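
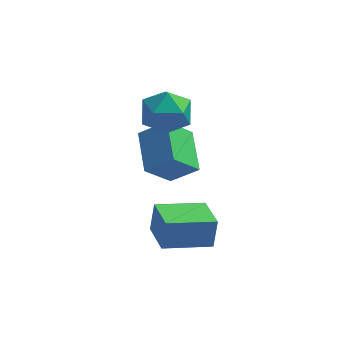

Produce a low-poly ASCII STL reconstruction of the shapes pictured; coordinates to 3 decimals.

solid 
facet normal 0.260 0.635 0.728
outer loop
vertex -0.8 1.297 4.039
vertex -0.541 0.371 4.754
vertex 0.307 0.836 4.046
endloop
endfacet
facet normal 0.383 0.920 0.086
outer loop
vertex -0.8 1.297 4.039
vertex 0.307 0.836 4.046
vertex -0.206 1.146 3.008
endloop
endfacet
facet normal -0.234 0.933 -0.272
outer loop
vertex -0.8 1.297 4.039
vertex -0.206 1.146 3.008
vertex -1.372 0.873 3.075
endloop
endfacet
facet normal -0.740 0.656 0.151
outer loop
vertex -0.8 1.297 4.039
vertex -1.372 0.873 3.075
vertex -1.578 0.393 4.154
endloop
endfacet
facet normal -0.434 0.471 0.768
outer loop
vertex -0.8 1.297 4.039
vertex -1.578 0.393 4.154
vertex -0.541 0.371 4.754
endloop
endfacet
facet normal 0.831 0.489 -0.265
outer loop
vertex -0.206 1.146 3.008
vertex 0.307 0.836 4.046
vertex 0.418 0.127 3.086
endloop
endfacet
facet normal 0.632 0.027 0.775
outer loop
vertex 0.307 0.836 4.046
vertex -0.541 0.371 4.754
vertex 0.212 -0.353 4.165
endloop
endfacet
facet normal -0.490 -0.236 0.839
outer loop
vertex -0.541 0.371 4.754
vertex -1.578 0.393 4.154
vertex -0.954 -0.626 4.232
endloop
endfacet
facet normal -0.985 0.063 -0.160
outer loop
vertex -1.578 0.393 4.154
vertex -1.372 0.873 3.075
vertex -1.467 -0.316 3.194
endloop
endfacet
facet normal -0.168 0.511 -0.843
outer loop
vertex -1.372 0.873 3.075
vertex -0.206 1.146 3.008
vertex -0.619 0.149 2.486
endloop
endfacet
facet normal 0.740 -0.656 -0.151
outer loop
vertex -0.36 -0.777 3.201
vertex 0.418 0.127 3.086
vertex 0.212 -0.353 4.165
endloop
endfacet
facet normal 0.234 -0.933 0.272
outer loop
vertex -0.36 -0.777 3.201
vertex 0.212 -0.353 4.165
vertex -0.954 -0.626 4.232
endloop
endfacet
facet normal -0.383 -0.920 -0.086
outer loop
vertex -0.36 -0.777 3.201
vertex -0.954 -0.626 4.232
vertex -1.467 -0.316 3.194
endloop
endfacet
facet normal -0.260 -0.635 -0.728
outer loop
vertex -0.36 -0.777 3.201
vertex -1.467 -0.316 3.194
vertex -0.619 0.149 2.486
endloop
endfacet
facet normal 0.434 -0.471 -0.768
outer loop
vertex -0.36 -0.777 3.201
vertex -0.619 0.149 2.486
vertex 0.418 0.127 3.086
endloop
endfacet
facet normal 0.985 -0.063 0.160
outer loop
vertex 0.212 -0.353 4.165
vertex 0.418 0.127 3.086
vertex 0.307 0.836 4.046
endloop
endfacet
facet normal 0.168 -0.511 0.843
outer loop
vertex -0.954 -0.626 4.232
vertex 0.212 -0.353 4.165
vertex -0.541 0.371 4.754
endloop
endfacet
facet normal -0.831 -0.489 0.265
outer loop
vertex -1.467 -0.316 3.194
vertex -0.954 -0.626 4.232
vertex -1.578 0.393 4.154
endloop
endfacet
facet normal -0.632 -0.027 -0.775
outer loop
vertex -0.619 0.149 2.486
vertex -1.467 -0.316 3.194
vertex -1.372 0.873 3.075
endloop
endfacet
facet normal 0.490 0.236 -0.839
outer loop
vertex 0.418 0.127 3.086
vertex -0.619 0.149 2.486
vertex -0.206 1.146 3.008
endloop
endfacet
facet normal -0.795 -0.016 -0.607
outer loop
vertex -1.242 -1.092 0.895
vertex -1.855 0.759 1.648
vertex -0.317 -0.284 -0.338
endloop
endfacet
facet normal 0.293 -0.886 -0.360
outer loop
vertex 0.875 -0.259 0.572
vertex -1.242 -1.092 0.895
vertex -0.317 -0.284 -0.338
endloop
endfacet
facet normal -0.795 -0.016 -0.607
outer loop
vertex -0.317 -0.284 -0.338
vertex -1.855 0.759 1.648
vertex -0.93 1.567 0.415
endloop
endfacet
facet normal 0.531 0.464 -0.709
outer loop
vertex -0.93 1.567 0.415
vertex 0.875 -0.259 0.572
vertex -0.317 -0.284 -0.338
endloop
endfacet
facet normal -0.531 -0.464 0.709
outer loop
vertex -1.242 -1.092 0.895
vertex -0.663 0.784 2.558
vertex -1.855 0.759 1.648
endloop
endfacet
facet normal 0.293 -0.886 -0.360
outer loop
vertex -0.05 -1.067 1.805
vertex -1.242 -1.092 0.895
vertex 0.875 -0.259 0.572
endloop
endfacet
facet normal -0.531 -0.464 0.709
outer loop
vertex -0.05 -1.067 1.805
vertex -0.663 0.784 2.558
vertex -1.242 -1.092 0.895
endloop
endfacet
facet normal -0.293 0.886 0.360
outer loop
vertex -1.855 0.759 1.648
vertex -0.663 0.784 2.558
vertex -0.93 1.567 0.415
endloop
endfacet
facet normal 0.531 0.464 -0.709
outer loop
vertex 0.262 1.592 1.325
vertex 0.875 -0.259 0.572
vertex -0.93 1.567 0.415
endloop
endfacet
facet normal -0.293 0.886 0.360
outer loop
vertex -0.93 1.567 0.415
vertex -0.663 0.784 2.558
vertex 0.262 1.592 1.325
endloop
endfacet
facet normal 0.795 0.016 0.607
outer loop
vertex 0.262 1.592 1.325
vertex -0.05 -1.067 1.805
vertex 0.875 -0.259 0.572
endloop
endfacet
facet normal 0.795 0.016 0.607
outer loop
vertex -0.663 0.784 2.558
vertex -0.05 -1.067 1.805
vertex 0.262 1.592 1.325
endloop
endfacet
facet normal -0.899 -0.401 0.177
outer loop
vertex 0.293 -4.742 1.132
vertex -0.439 -3.24 0.817
vertex 0.183 -5.067 -0.164
endloop
endfacet
facet normal 0.431 -0.883 0.185
outer loop
vertex 2.079 -4.22 -0.537
vertex 0.293 -4.742 1.132
vertex 0.183 -5.067 -0.164
endloop
endfacet
facet normal -0.899 -0.401 0.177
outer loop
vertex 0.183 -5.067 -0.164
vertex -0.439 -3.24 0.817
vertex -0.549 -3.565 -0.478
endloop
endfacet
facet normal -0.082 -0.242 -0.967
outer loop
vertex -0.549 -3.565 -0.478
vertex 2.079 -4.22 -0.537
vertex 0.183 -5.067 -0.164
endloop
endfacet
facet normal 0.082 0.243 0.967
outer loop
vertex 0.293 -4.742 1.132
vertex 1.457 -2.393 0.444
vertex -0.439 -3.24 0.817
endloop
endfacet
facet normal 0.431 -0.883 0.185
outer loop
vertex 2.189 -3.895 0.758
vertex 0.293 -4.742 1.132
vertex 2.079 -4.22 -0.537
endloop
endfacet
facet normal 0.082 0.242 0.967
outer loop
vertex 2.189 -3.895 0.758
vertex 1.457 -2.393 0.444
vertex 0.293 -4.742 1.132
endloop
endfacet
facet normal -0.431 0.883 -0.185
outer loop
vertex -0.439 -3.24 0.817
vertex 1.457 -2.393 0.444
vertex -0.549 -3.565 -0.478
endloop
endfacet
facet normal -0.082 -0.243 -0.967
outer loop
vertex 1.347 -2.718 -0.852
vertex 2.079 -4.22 -0.537
vertex -0.549 -3.565 -0.478
endloop
endfacet
facet normal -0.431 0.883 -0.185
outer loop
vertex -0.549 -3.565 -0.478
vertex 1.457 -2.393 0.444
vertex 1.347 -2.718 -0.852
endloop
endfacet
facet normal 0.899 0.401 -0.177
outer loop
vertex 1.347 -2.718 -0.852
vertex 2.189 -3.895 0.758
vertex 2.079 -4.22 -0.537
endloop
endfacet
facet normal 0.899 0.401 -0.177
outer loop
vertex 1.457 -2.393 0.444
vertex 2.189 -3.895 0.758
vertex 1.347 -2.718 -0.852
endloop
endfacet

endsolid


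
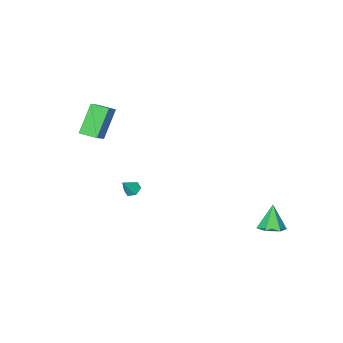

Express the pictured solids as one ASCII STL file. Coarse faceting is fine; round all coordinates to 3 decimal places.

solid 
facet normal -0.662 -0.090 -0.744
outer loop
vertex 1.335 -3.937 -3.887
vertex 0.945 -4.038 -3.528
vertex 1.047 -3.53 -3.68
endloop
endfacet
facet normal 0.747 0.633 -0.204
outer loop
vertex 1.335 -3.937 -3.887
vertex 1.047 -3.53 -3.68
vertex 1.655 -3.942 -2.732
endloop
endfacet
facet normal -0.663 -0.089 -0.743
outer loop
vertex 1.047 -3.53 -3.68
vertex 0.945 -4.038 -3.528
vertex 0.657 -3.631 -3.32
endloop
endfacet
facet normal 0.083 0.932 0.352
outer loop
vertex 1.047 -3.53 -3.68
vertex 0.657 -3.631 -3.32
vertex 1.655 -3.942 -2.732
endloop
endfacet
facet normal -0.664 -0.090 -0.743
outer loop
vertex 0.657 -3.631 -3.32
vertex 0.945 -4.038 -3.528
vertex 0.556 -4.139 -3.168
endloop
endfacet
facet normal -0.399 0.335 0.854
outer loop
vertex 0.657 -3.631 -3.32
vertex 0.556 -4.139 -3.168
vertex 1.655 -3.942 -2.732
endloop
endfacet
facet normal -0.664 -0.090 -0.743
outer loop
vertex 0.556 -4.139 -3.168
vertex 0.945 -4.038 -3.528
vertex 0.844 -4.546 -3.376
endloop
endfacet
facet normal -0.216 -0.561 0.799
outer loop
vertex 0.556 -4.139 -3.168
vertex 0.844 -4.546 -3.376
vertex 1.655 -3.942 -2.732
endloop
endfacet
facet normal -0.663 -0.091 -0.743
outer loop
vertex 0.844 -4.546 -3.376
vertex 0.945 -4.038 -3.528
vertex 1.233 -4.445 -3.735
endloop
endfacet
facet normal 0.448 -0.860 0.243
outer loop
vertex 0.844 -4.546 -3.376
vertex 1.233 -4.445 -3.735
vertex 1.655 -3.942 -2.732
endloop
endfacet
facet normal -0.662 -0.090 -0.744
outer loop
vertex 1.233 -4.445 -3.735
vertex 0.945 -4.038 -3.528
vertex 1.335 -3.937 -3.887
endloop
endfacet
facet normal 0.929 -0.264 -0.259
outer loop
vertex 1.233 -4.445 -3.735
vertex 1.335 -3.937 -3.887
vertex 1.655 -3.942 -2.732
endloop
endfacet
facet normal 0.220 0.246 -0.944
outer loop
vertex -2.206 3.727 -3.826
vertex -2.875 3.385 -4.071
vertex -2.872 4.15 -3.871
endloop
endfacet
facet normal 0.365 0.645 0.671
outer loop
vertex -2.206 3.727 -3.826
vertex -2.872 4.15 -3.871
vertex -3.225 2.995 -2.569
endloop
endfacet
facet normal 0.220 0.246 -0.944
outer loop
vertex -2.872 4.15 -3.871
vertex -2.875 3.385 -4.071
vertex -3.541 3.808 -4.116
endloop
endfacet
facet normal -0.532 0.700 0.476
outer loop
vertex -2.872 4.15 -3.871
vertex -3.541 3.808 -4.116
vertex -3.225 2.995 -2.569
endloop
endfacet
facet normal 0.219 0.245 -0.944
outer loop
vertex -3.541 3.808 -4.116
vertex -2.875 3.385 -4.071
vertex -3.544 3.044 -4.315
endloop
endfacet
facet normal -0.983 -0.043 0.178
outer loop
vertex -3.541 3.808 -4.116
vertex -3.544 3.044 -4.315
vertex -3.225 2.995 -2.569
endloop
endfacet
facet normal 0.219 0.245 -0.944
outer loop
vertex -3.544 3.044 -4.315
vertex -2.875 3.385 -4.071
vertex -2.878 2.621 -4.27
endloop
endfacet
facet normal -0.538 -0.839 0.075
outer loop
vertex -3.544 3.044 -4.315
vertex -2.878 2.621 -4.27
vertex -3.225 2.995 -2.569
endloop
endfacet
facet normal 0.221 0.245 -0.944
outer loop
vertex -2.878 2.621 -4.27
vertex -2.875 3.385 -4.071
vertex -2.209 2.962 -4.025
endloop
endfacet
facet normal 0.357 -0.894 0.269
outer loop
vertex -2.878 2.621 -4.27
vertex -2.209 2.962 -4.025
vertex -3.225 2.995 -2.569
endloop
endfacet
facet normal 0.221 0.245 -0.944
outer loop
vertex -2.209 2.962 -4.025
vertex -2.875 3.385 -4.071
vertex -2.206 3.727 -3.826
endloop
endfacet
facet normal 0.809 -0.151 0.568
outer loop
vertex -2.209 2.962 -4.025
vertex -2.206 3.727 -3.826
vertex -3.225 2.995 -2.569
endloop
endfacet
facet normal -0.492 -0.191 0.849
outer loop
vertex 3.966 -3.196 4.375
vertex 3.401 -2.358 4.236
vertex 3.133 -3.863 3.742
endloop
endfacet
facet normal 0.554 -0.821 0.137
outer loop
vertex 4.119 -3.482 2.044
vertex 3.966 -3.196 4.375
vertex 3.133 -3.863 3.742
endloop
endfacet
facet normal -0.493 -0.191 0.849
outer loop
vertex 3.133 -3.863 3.742
vertex 3.401 -2.358 4.236
vertex 2.569 -3.025 3.603
endloop
endfacet
facet normal -0.672 -0.537 -0.511
outer loop
vertex 2.569 -3.025 3.603
vertex 4.119 -3.482 2.044
vertex 3.133 -3.863 3.742
endloop
endfacet
facet normal 0.671 0.537 0.510
outer loop
vertex 3.966 -3.196 4.375
vertex 4.387 -1.977 2.538
vertex 3.401 -2.358 4.236
endloop
endfacet
facet normal 0.554 -0.821 0.137
outer loop
vertex 4.951 -2.815 2.677
vertex 3.966 -3.196 4.375
vertex 4.119 -3.482 2.044
endloop
endfacet
facet normal 0.672 0.537 0.510
outer loop
vertex 4.951 -2.815 2.677
vertex 4.387 -1.977 2.538
vertex 3.966 -3.196 4.375
endloop
endfacet
facet normal -0.554 0.821 -0.137
outer loop
vertex 3.401 -2.358 4.236
vertex 4.387 -1.977 2.538
vertex 2.569 -3.025 3.603
endloop
endfacet
facet normal -0.672 -0.537 -0.510
outer loop
vertex 3.554 -2.644 1.905
vertex 4.119 -3.482 2.044
vertex 2.569 -3.025 3.603
endloop
endfacet
facet normal -0.554 0.821 -0.137
outer loop
vertex 2.569 -3.025 3.603
vertex 4.387 -1.977 2.538
vertex 3.554 -2.644 1.905
endloop
endfacet
facet normal 0.493 0.191 -0.849
outer loop
vertex 3.554 -2.644 1.905
vertex 4.951 -2.815 2.677
vertex 4.119 -3.482 2.044
endloop
endfacet
facet normal 0.493 0.191 -0.849
outer loop
vertex 4.387 -1.977 2.538
vertex 4.951 -2.815 2.677
vertex 3.554 -2.644 1.905
endloop
endfacet

endsolid


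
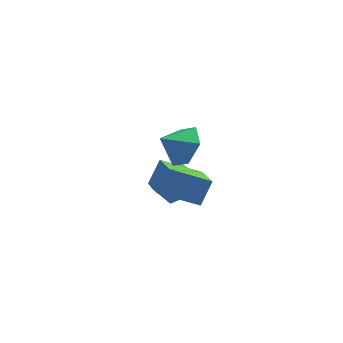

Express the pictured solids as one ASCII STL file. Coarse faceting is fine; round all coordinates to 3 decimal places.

solid 
facet normal -0.848 0.509 0.147
outer loop
vertex 1.636 1.512 -2.599
vertex 1.87 1.624 -1.635
vertex 2.164 2.307 -2.303
endloop
endfacet
facet normal -0.610 0.598 -0.520
outer loop
vertex 1.636 1.512 -2.599
vertex 2.164 2.307 -2.303
vertex 2.411 1.828 -3.144
endloop
endfacet
facet normal -0.563 -0.044 -0.826
outer loop
vertex 1.636 1.512 -2.599
vertex 2.411 1.828 -3.144
vertex 2.27 0.851 -2.996
endloop
endfacet
facet normal -0.772 -0.530 -0.350
outer loop
vertex 1.636 1.512 -2.599
vertex 2.27 0.851 -2.996
vertex 1.935 0.724 -2.064
endloop
endfacet
facet normal -0.949 -0.189 0.252
outer loop
vertex 1.636 1.512 -2.599
vertex 1.935 0.724 -2.064
vertex 1.87 1.624 -1.635
endloop
endfacet
facet normal 0.048 0.874 -0.484
outer loop
vertex 2.411 1.828 -3.144
vertex 2.164 2.307 -2.303
vertex 3.125 2.136 -2.516
endloop
endfacet
facet normal -0.338 0.728 0.596
outer loop
vertex 2.164 2.307 -2.303
vertex 1.87 1.624 -1.635
vertex 2.79 2.009 -1.584
endloop
endfacet
facet normal -0.501 -0.402 0.767
outer loop
vertex 1.87 1.624 -1.635
vertex 1.935 0.724 -2.064
vertex 2.649 1.032 -1.436
endloop
endfacet
facet normal -0.216 -0.954 -0.208
outer loop
vertex 1.935 0.724 -2.064
vertex 2.27 0.851 -2.996
vertex 2.896 0.553 -2.277
endloop
endfacet
facet normal 0.124 -0.166 -0.978
outer loop
vertex 2.27 0.851 -2.996
vertex 2.411 1.828 -3.144
vertex 3.19 1.236 -2.945
endloop
endfacet
facet normal 0.772 0.530 0.350
outer loop
vertex 3.424 1.348 -1.981
vertex 3.125 2.136 -2.516
vertex 2.79 2.009 -1.584
endloop
endfacet
facet normal 0.563 0.044 0.826
outer loop
vertex 3.424 1.348 -1.981
vertex 2.79 2.009 -1.584
vertex 2.649 1.032 -1.436
endloop
endfacet
facet normal 0.610 -0.598 0.520
outer loop
vertex 3.424 1.348 -1.981
vertex 2.649 1.032 -1.436
vertex 2.896 0.553 -2.277
endloop
endfacet
facet normal 0.848 -0.509 -0.147
outer loop
vertex 3.424 1.348 -1.981
vertex 2.896 0.553 -2.277
vertex 3.19 1.236 -2.945
endloop
endfacet
facet normal 0.949 0.189 -0.252
outer loop
vertex 3.424 1.348 -1.981
vertex 3.19 1.236 -2.945
vertex 3.125 2.136 -2.516
endloop
endfacet
facet normal 0.216 0.954 0.208
outer loop
vertex 2.79 2.009 -1.584
vertex 3.125 2.136 -2.516
vertex 2.164 2.307 -2.303
endloop
endfacet
facet normal -0.124 0.166 0.978
outer loop
vertex 2.649 1.032 -1.436
vertex 2.79 2.009 -1.584
vertex 1.87 1.624 -1.635
endloop
endfacet
facet normal -0.048 -0.874 0.484
outer loop
vertex 2.896 0.553 -2.277
vertex 2.649 1.032 -1.436
vertex 1.935 0.724 -2.064
endloop
endfacet
facet normal 0.338 -0.728 -0.596
outer loop
vertex 3.19 1.236 -2.945
vertex 2.896 0.553 -2.277
vertex 2.27 0.851 -2.996
endloop
endfacet
facet normal 0.501 0.402 -0.767
outer loop
vertex 3.125 2.136 -2.516
vertex 3.19 1.236 -2.945
vertex 2.411 1.828 -3.144
endloop
endfacet
facet normal -0.875 0.090 0.476
outer loop
vertex 1.999 -0.886 1.242
vertex 1.798 0.184 0.669
vertex 1.493 -1.424 0.413
endloop
endfacet
facet normal 0.163 -0.870 0.465
outer loop
vertex 3.042 -1.584 -0.429
vertex 1.999 -0.886 1.242
vertex 1.493 -1.424 0.413
endloop
endfacet
facet normal -0.875 0.090 0.476
outer loop
vertex 1.493 -1.424 0.413
vertex 1.798 0.184 0.669
vertex 1.292 -0.354 -0.159
endloop
endfacet
facet normal -0.456 -0.485 -0.747
outer loop
vertex 1.292 -0.354 -0.159
vertex 3.042 -1.584 -0.429
vertex 1.493 -1.424 0.413
endloop
endfacet
facet normal 0.456 0.485 0.746
outer loop
vertex 1.999 -0.886 1.242
vertex 3.347 0.024 -0.173
vertex 1.798 0.184 0.669
endloop
endfacet
facet normal 0.163 -0.870 0.465
outer loop
vertex 3.548 -1.046 0.399
vertex 1.999 -0.886 1.242
vertex 3.042 -1.584 -0.429
endloop
endfacet
facet normal 0.456 0.485 0.746
outer loop
vertex 3.548 -1.046 0.399
vertex 3.347 0.024 -0.173
vertex 1.999 -0.886 1.242
endloop
endfacet
facet normal -0.163 0.870 -0.465
outer loop
vertex 1.798 0.184 0.669
vertex 3.347 0.024 -0.173
vertex 1.292 -0.354 -0.159
endloop
endfacet
facet normal -0.456 -0.485 -0.746
outer loop
vertex 2.841 -0.514 -1.002
vertex 3.042 -1.584 -0.429
vertex 1.292 -0.354 -0.159
endloop
endfacet
facet normal -0.163 0.870 -0.465
outer loop
vertex 1.292 -0.354 -0.159
vertex 3.347 0.024 -0.173
vertex 2.841 -0.514 -1.002
endloop
endfacet
facet normal 0.875 -0.090 -0.476
outer loop
vertex 2.841 -0.514 -1.002
vertex 3.548 -1.046 0.399
vertex 3.042 -1.584 -0.429
endloop
endfacet
facet normal 0.875 -0.090 -0.476
outer loop
vertex 3.347 0.024 -0.173
vertex 3.548 -1.046 0.399
vertex 2.841 -0.514 -1.002
endloop
endfacet
facet normal 0.793 0.049 -0.607
outer loop
vertex 3.046 -0.266 3.0
vertex 2.574 -0.693 2.349
vertex 2.558 0.216 2.402
endloop
endfacet
facet normal -0.219 0.665 0.714
outer loop
vertex 3.046 -0.266 3.0
vertex 2.558 0.216 2.402
vertex 1.686 -0.747 3.031
endloop
endfacet
facet normal 0.792 0.049 -0.609
outer loop
vertex 2.558 0.216 2.402
vertex 2.574 -0.693 2.349
vertex 2.085 -0.211 1.752
endloop
endfacet
facet normal -0.718 0.693 0.067
outer loop
vertex 2.558 0.216 2.402
vertex 2.085 -0.211 1.752
vertex 1.686 -0.747 3.031
endloop
endfacet
facet normal 0.792 0.049 -0.609
outer loop
vertex 2.085 -0.211 1.752
vertex 2.574 -0.693 2.349
vertex 2.101 -1.119 1.699
endloop
endfacet
facet normal -0.955 0.001 -0.298
outer loop
vertex 2.085 -0.211 1.752
vertex 2.101 -1.119 1.699
vertex 1.686 -0.747 3.031
endloop
endfacet
facet normal 0.792 0.049 -0.608
outer loop
vertex 2.101 -1.119 1.699
vertex 2.574 -0.693 2.349
vertex 2.59 -1.601 2.297
endloop
endfacet
facet normal -0.693 -0.721 -0.015
outer loop
vertex 2.101 -1.119 1.699
vertex 2.59 -1.601 2.297
vertex 1.686 -0.747 3.031
endloop
endfacet
facet normal 0.793 0.049 -0.608
outer loop
vertex 2.59 -1.601 2.297
vertex 2.574 -0.693 2.349
vertex 3.062 -1.174 2.947
endloop
endfacet
facet normal -0.194 -0.749 0.633
outer loop
vertex 2.59 -1.601 2.297
vertex 3.062 -1.174 2.947
vertex 1.686 -0.747 3.031
endloop
endfacet
facet normal 0.793 0.049 -0.607
outer loop
vertex 3.062 -1.174 2.947
vertex 2.574 -0.693 2.349
vertex 3.046 -0.266 3.0
endloop
endfacet
facet normal 0.043 -0.057 0.997
outer loop
vertex 3.062 -1.174 2.947
vertex 3.046 -0.266 3.0
vertex 1.686 -0.747 3.031
endloop
endfacet

endsolid


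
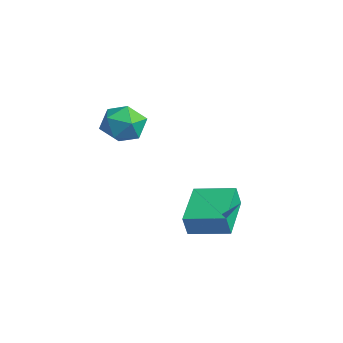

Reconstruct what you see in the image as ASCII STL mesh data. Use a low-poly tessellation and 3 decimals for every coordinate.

solid 
facet normal -0.782 0.570 0.253
outer loop
vertex 1.234 2.879 -2.729
vertex 2.179 4.072 -2.496
vertex 1.137 3.12 -3.57
endloop
endfacet
facet normal -0.614 -0.775 -0.151
outer loop
vertex 2.661 2.008 -4.064
vertex 1.234 2.879 -2.729
vertex 1.137 3.12 -3.57
endloop
endfacet
facet normal -0.782 0.570 0.253
outer loop
vertex 1.137 3.12 -3.57
vertex 2.179 4.072 -2.496
vertex 2.082 4.313 -3.337
endloop
endfacet
facet normal -0.110 0.274 -0.955
outer loop
vertex 2.082 4.313 -3.337
vertex 2.661 2.008 -4.064
vertex 1.137 3.12 -3.57
endloop
endfacet
facet normal 0.110 -0.274 0.955
outer loop
vertex 1.234 2.879 -2.729
vertex 3.703 2.96 -2.99
vertex 2.179 4.072 -2.496
endloop
endfacet
facet normal -0.614 -0.775 -0.151
outer loop
vertex 2.758 1.767 -3.223
vertex 1.234 2.879 -2.729
vertex 2.661 2.008 -4.064
endloop
endfacet
facet normal 0.110 -0.274 0.955
outer loop
vertex 2.758 1.767 -3.223
vertex 3.703 2.96 -2.99
vertex 1.234 2.879 -2.729
endloop
endfacet
facet normal 0.614 0.775 0.151
outer loop
vertex 2.179 4.072 -2.496
vertex 3.703 2.96 -2.99
vertex 2.082 4.313 -3.337
endloop
endfacet
facet normal -0.110 0.274 -0.955
outer loop
vertex 3.606 3.201 -3.831
vertex 2.661 2.008 -4.064
vertex 2.082 4.313 -3.337
endloop
endfacet
facet normal 0.614 0.775 0.151
outer loop
vertex 2.082 4.313 -3.337
vertex 3.703 2.96 -2.99
vertex 3.606 3.201 -3.831
endloop
endfacet
facet normal 0.782 -0.570 -0.253
outer loop
vertex 3.606 3.201 -3.831
vertex 2.758 1.767 -3.223
vertex 2.661 2.008 -4.064
endloop
endfacet
facet normal 0.782 -0.570 -0.253
outer loop
vertex 3.703 2.96 -2.99
vertex 2.758 1.767 -3.223
vertex 3.606 3.201 -3.831
endloop
endfacet
facet normal -0.752 0.614 -0.242
outer loop
vertex -1.535 2.0 -0.83
vertex -2.149 1.312 -0.668
vertex -1.9 1.89 0.025
endloop
endfacet
facet normal -0.205 0.978 0.038
outer loop
vertex -1.535 2.0 -0.83
vertex -1.9 1.89 0.025
vertex -0.99 2.085 -0.075
endloop
endfacet
facet normal 0.372 0.854 -0.365
outer loop
vertex -1.535 2.0 -0.83
vertex -0.99 2.085 -0.075
vertex -0.677 1.627 -0.828
endloop
endfacet
facet normal 0.182 0.413 -0.892
outer loop
vertex -1.535 2.0 -0.83
vertex -0.677 1.627 -0.828
vertex -1.393 1.15 -1.195
endloop
endfacet
facet normal -0.513 0.265 -0.817
outer loop
vertex -1.535 2.0 -0.83
vertex -1.393 1.15 -1.195
vertex -2.149 1.312 -0.668
endloop
endfacet
facet normal -0.078 0.719 0.690
outer loop
vertex -0.99 2.085 -0.075
vertex -1.9 1.89 0.025
vertex -1.267 1.45 0.555
endloop
endfacet
facet normal -0.963 0.129 0.238
outer loop
vertex -1.9 1.89 0.025
vertex -2.149 1.312 -0.668
vertex -1.983 0.973 0.188
endloop
endfacet
facet normal -0.576 -0.435 -0.692
outer loop
vertex -2.149 1.312 -0.668
vertex -1.393 1.15 -1.195
vertex -1.67 0.515 -0.565
endloop
endfacet
facet normal 0.547 -0.194 -0.814
outer loop
vertex -1.393 1.15 -1.195
vertex -0.677 1.627 -0.828
vertex -0.76 0.71 -0.665
endloop
endfacet
facet normal 0.854 0.518 0.040
outer loop
vertex -0.677 1.627 -0.828
vertex -0.99 2.085 -0.075
vertex -0.511 1.288 0.028
endloop
endfacet
facet normal -0.182 -0.413 0.892
outer loop
vertex -1.125 0.6 0.19
vertex -1.267 1.45 0.555
vertex -1.983 0.973 0.188
endloop
endfacet
facet normal -0.372 -0.854 0.365
outer loop
vertex -1.125 0.6 0.19
vertex -1.983 0.973 0.188
vertex -1.67 0.515 -0.565
endloop
endfacet
facet normal 0.205 -0.978 -0.038
outer loop
vertex -1.125 0.6 0.19
vertex -1.67 0.515 -0.565
vertex -0.76 0.71 -0.665
endloop
endfacet
facet normal 0.752 -0.614 0.242
outer loop
vertex -1.125 0.6 0.19
vertex -0.76 0.71 -0.665
vertex -0.511 1.288 0.028
endloop
endfacet
facet normal 0.513 -0.265 0.817
outer loop
vertex -1.125 0.6 0.19
vertex -0.511 1.288 0.028
vertex -1.267 1.45 0.555
endloop
endfacet
facet normal -0.547 0.194 0.814
outer loop
vertex -1.983 0.973 0.188
vertex -1.267 1.45 0.555
vertex -1.9 1.89 0.025
endloop
endfacet
facet normal -0.854 -0.518 -0.040
outer loop
vertex -1.67 0.515 -0.565
vertex -1.983 0.973 0.188
vertex -2.149 1.312 -0.668
endloop
endfacet
facet normal 0.078 -0.719 -0.690
outer loop
vertex -0.76 0.71 -0.665
vertex -1.67 0.515 -0.565
vertex -1.393 1.15 -1.195
endloop
endfacet
facet normal 0.963 -0.129 -0.238
outer loop
vertex -0.511 1.288 0.028
vertex -0.76 0.71 -0.665
vertex -0.677 1.627 -0.828
endloop
endfacet
facet normal 0.576 0.435 0.692
outer loop
vertex -1.267 1.45 0.555
vertex -0.511 1.288 0.028
vertex -0.99 2.085 -0.075
endloop
endfacet

endsolid


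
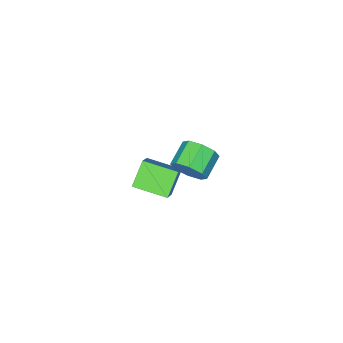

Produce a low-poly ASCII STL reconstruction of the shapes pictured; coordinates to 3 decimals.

solid 
facet normal -0.655 -0.232 0.720
outer loop
vertex 2.725 -3.486 -1.339
vertex 1.661 -1.644 -1.714
vertex 1.613 -4.395 -2.643
endloop
endfacet
facet normal 0.493 -0.853 0.174
outer loop
vertex 2.799 -3.976 -3.946
vertex 2.725 -3.486 -1.339
vertex 1.613 -4.395 -2.643
endloop
endfacet
facet normal -0.655 -0.231 0.719
outer loop
vertex 1.613 -4.395 -2.643
vertex 1.661 -1.644 -1.714
vertex 0.549 -2.553 -3.019
endloop
endfacet
facet normal -0.573 -0.468 -0.672
outer loop
vertex 0.549 -2.553 -3.019
vertex 2.799 -3.976 -3.946
vertex 1.613 -4.395 -2.643
endloop
endfacet
facet normal 0.573 0.468 0.672
outer loop
vertex 2.725 -3.486 -1.339
vertex 2.847 -1.225 -3.017
vertex 1.661 -1.644 -1.714
endloop
endfacet
facet normal 0.493 -0.853 0.174
outer loop
vertex 3.911 -3.067 -2.641
vertex 2.725 -3.486 -1.339
vertex 2.799 -3.976 -3.946
endloop
endfacet
facet normal 0.573 0.468 0.673
outer loop
vertex 3.911 -3.067 -2.641
vertex 2.847 -1.225 -3.017
vertex 2.725 -3.486 -1.339
endloop
endfacet
facet normal -0.493 0.853 -0.174
outer loop
vertex 1.661 -1.644 -1.714
vertex 2.847 -1.225 -3.017
vertex 0.549 -2.553 -3.019
endloop
endfacet
facet normal -0.573 -0.468 -0.673
outer loop
vertex 1.735 -2.134 -4.321
vertex 2.799 -3.976 -3.946
vertex 0.549 -2.553 -3.019
endloop
endfacet
facet normal -0.493 0.853 -0.174
outer loop
vertex 0.549 -2.553 -3.019
vertex 2.847 -1.225 -3.017
vertex 1.735 -2.134 -4.321
endloop
endfacet
facet normal 0.655 0.232 -0.719
outer loop
vertex 1.735 -2.134 -4.321
vertex 3.911 -3.067 -2.641
vertex 2.799 -3.976 -3.946
endloop
endfacet
facet normal 0.655 0.231 -0.720
outer loop
vertex 2.847 -1.225 -3.017
vertex 3.911 -3.067 -2.641
vertex 1.735 -2.134 -4.321
endloop
endfacet
facet normal 0.855 0.318 -0.409
outer loop
vertex 4.802 1.673 4.231
vertex 4.254 2.055 3.383
vertex 4.561 2.457 4.337
endloop
endfacet
facet normal 0.429 0.010 0.903
outer loop
vertex 4.802 1.673 4.231
vertex 4.561 2.457 4.337
vertex 3.434 1.164 4.886
endloop
endfacet
facet normal 0.429 0.010 0.903
outer loop
vertex 3.434 1.164 4.886
vertex 4.561 2.457 4.337
vertex 3.193 1.947 4.992
endloop
endfacet
facet normal -0.855 -0.319 0.409
outer loop
vertex 3.434 1.164 4.886
vertex 3.193 1.947 4.992
vertex 2.886 1.545 4.037
endloop
endfacet
facet normal 0.855 0.318 -0.409
outer loop
vertex 4.561 2.457 4.337
vertex 4.254 2.055 3.383
vertex 4.14 3.005 3.884
endloop
endfacet
facet normal 0.097 0.677 0.729
outer loop
vertex 4.561 2.457 4.337
vertex 4.14 3.005 3.884
vertex 3.193 1.947 4.992
endloop
endfacet
facet normal 0.096 0.678 0.729
outer loop
vertex 3.193 1.947 4.992
vertex 4.14 3.005 3.884
vertex 2.772 2.495 4.538
endloop
endfacet
facet normal -0.855 -0.318 0.409
outer loop
vertex 3.193 1.947 4.992
vertex 2.772 2.495 4.538
vertex 2.886 1.545 4.037
endloop
endfacet
facet normal 0.855 0.318 -0.409
outer loop
vertex 4.14 3.005 3.884
vertex 4.254 2.055 3.383
vertex 3.786 2.996 3.137
endloop
endfacet
facet normal -0.293 0.948 0.127
outer loop
vertex 4.14 3.005 3.884
vertex 3.786 2.996 3.137
vertex 2.772 2.495 4.538
endloop
endfacet
facet normal -0.291 0.948 0.128
outer loop
vertex 2.772 2.495 4.538
vertex 3.786 2.996 3.137
vertex 2.417 2.487 3.791
endloop
endfacet
facet normal -0.855 -0.319 0.410
outer loop
vertex 2.772 2.495 4.538
vertex 2.417 2.487 3.791
vertex 2.886 1.545 4.037
endloop
endfacet
facet normal 0.855 0.318 -0.409
outer loop
vertex 3.786 2.996 3.137
vertex 4.254 2.055 3.383
vertex 3.706 2.436 2.534
endloop
endfacet
facet normal -0.509 0.663 -0.549
outer loop
vertex 3.786 2.996 3.137
vertex 3.706 2.436 2.534
vertex 2.417 2.487 3.791
endloop
endfacet
facet normal -0.509 0.662 -0.549
outer loop
vertex 2.417 2.487 3.791
vertex 3.706 2.436 2.534
vertex 2.338 1.927 3.189
endloop
endfacet
facet normal -0.855 -0.319 0.409
outer loop
vertex 2.417 2.487 3.791
vertex 2.338 1.927 3.189
vertex 2.886 1.545 4.037
endloop
endfacet
facet normal 0.855 0.319 -0.409
outer loop
vertex 3.706 2.436 2.534
vertex 4.254 2.055 3.383
vertex 3.947 1.653 2.428
endloop
endfacet
facet normal -0.429 -0.010 -0.903
outer loop
vertex 3.706 2.436 2.534
vertex 3.947 1.653 2.428
vertex 2.338 1.927 3.189
endloop
endfacet
facet normal -0.429 -0.010 -0.903
outer loop
vertex 2.338 1.927 3.189
vertex 3.947 1.653 2.428
vertex 2.579 1.143 3.083
endloop
endfacet
facet normal -0.855 -0.318 0.409
outer loop
vertex 2.338 1.927 3.189
vertex 2.579 1.143 3.083
vertex 2.886 1.545 4.037
endloop
endfacet
facet normal 0.855 0.318 -0.409
outer loop
vertex 3.947 1.653 2.428
vertex 4.254 2.055 3.383
vertex 4.368 1.105 2.882
endloop
endfacet
facet normal -0.096 -0.678 -0.729
outer loop
vertex 3.947 1.653 2.428
vertex 4.368 1.105 2.882
vertex 2.579 1.143 3.083
endloop
endfacet
facet normal -0.096 -0.677 -0.730
outer loop
vertex 2.579 1.143 3.083
vertex 4.368 1.105 2.882
vertex 3.0 0.595 3.536
endloop
endfacet
facet normal -0.855 -0.318 0.409
outer loop
vertex 2.579 1.143 3.083
vertex 3.0 0.595 3.536
vertex 2.886 1.545 4.037
endloop
endfacet
facet normal 0.855 0.319 -0.410
outer loop
vertex 4.368 1.105 2.882
vertex 4.254 2.055 3.383
vertex 4.723 1.113 3.629
endloop
endfacet
facet normal 0.292 -0.948 -0.129
outer loop
vertex 4.368 1.105 2.882
vertex 4.723 1.113 3.629
vertex 3.0 0.595 3.536
endloop
endfacet
facet normal 0.292 -0.948 -0.127
outer loop
vertex 3.0 0.595 3.536
vertex 4.723 1.113 3.629
vertex 3.354 0.604 4.283
endloop
endfacet
facet normal -0.855 -0.318 0.409
outer loop
vertex 3.0 0.595 3.536
vertex 3.354 0.604 4.283
vertex 2.886 1.545 4.037
endloop
endfacet
facet normal 0.855 0.319 -0.409
outer loop
vertex 4.723 1.113 3.629
vertex 4.254 2.055 3.383
vertex 4.802 1.673 4.231
endloop
endfacet
facet normal 0.509 -0.663 0.550
outer loop
vertex 4.723 1.113 3.629
vertex 4.802 1.673 4.231
vertex 3.354 0.604 4.283
endloop
endfacet
facet normal 0.509 -0.663 0.548
outer loop
vertex 3.354 0.604 4.283
vertex 4.802 1.673 4.231
vertex 3.434 1.164 4.886
endloop
endfacet
facet normal -0.855 -0.318 0.409
outer loop
vertex 3.354 0.604 4.283
vertex 3.434 1.164 4.886
vertex 2.886 1.545 4.037
endloop
endfacet

endsolid


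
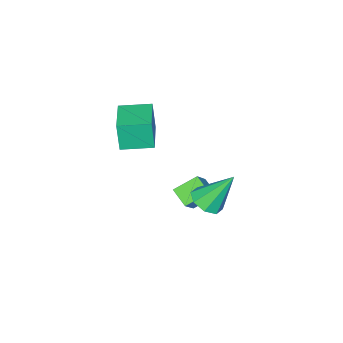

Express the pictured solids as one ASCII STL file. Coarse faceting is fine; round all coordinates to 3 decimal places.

solid 
facet normal 0.315 -0.463 -0.829
outer loop
vertex -0.073 0.229 -2.004
vertex -0.691 0.355 -2.309
vertex -0.08 0.695 -2.267
endloop
endfacet
facet normal 0.776 0.319 0.544
outer loop
vertex -0.073 0.229 -2.004
vertex -0.08 0.695 -2.267
vertex -1.229 1.145 -0.891
endloop
endfacet
facet normal 0.314 -0.461 -0.830
outer loop
vertex -0.08 0.695 -2.267
vertex -0.691 0.355 -2.309
vertex -0.445 0.963 -2.554
endloop
endfacet
facet normal 0.508 0.849 0.147
outer loop
vertex -0.08 0.695 -2.267
vertex -0.445 0.963 -2.554
vertex -1.229 1.145 -0.891
endloop
endfacet
facet normal 0.316 -0.462 -0.829
outer loop
vertex -0.445 0.963 -2.554
vertex -0.691 0.355 -2.309
vertex -0.953 0.874 -2.698
endloop
endfacet
facet normal -0.124 0.978 -0.166
outer loop
vertex -0.445 0.963 -2.554
vertex -0.953 0.874 -2.698
vertex -1.229 1.145 -0.891
endloop
endfacet
facet normal 0.315 -0.462 -0.829
outer loop
vertex -0.953 0.874 -2.698
vertex -0.691 0.355 -2.309
vertex -1.308 0.481 -2.614
endloop
endfacet
facet normal -0.748 0.631 -0.209
outer loop
vertex -0.953 0.874 -2.698
vertex -1.308 0.481 -2.614
vertex -1.229 1.145 -0.891
endloop
endfacet
facet normal 0.315 -0.463 -0.829
outer loop
vertex -1.308 0.481 -2.614
vertex -0.691 0.355 -2.309
vertex -1.301 0.015 -2.351
endloop
endfacet
facet normal -0.999 0.009 0.042
outer loop
vertex -1.308 0.481 -2.614
vertex -1.301 0.015 -2.351
vertex -1.229 1.145 -0.891
endloop
endfacet
facet normal 0.315 -0.462 -0.829
outer loop
vertex -1.301 0.015 -2.351
vertex -0.691 0.355 -2.309
vertex -0.936 -0.253 -2.063
endloop
endfacet
facet normal -0.731 -0.522 0.440
outer loop
vertex -1.301 0.015 -2.351
vertex -0.936 -0.253 -2.063
vertex -1.229 1.145 -0.891
endloop
endfacet
facet normal 0.314 -0.462 -0.829
outer loop
vertex -0.936 -0.253 -2.063
vertex -0.691 0.355 -2.309
vertex -0.428 -0.164 -1.92
endloop
endfacet
facet normal -0.098 -0.651 0.752
outer loop
vertex -0.936 -0.253 -2.063
vertex -0.428 -0.164 -1.92
vertex -1.229 1.145 -0.891
endloop
endfacet
facet normal 0.315 -0.462 -0.829
outer loop
vertex -0.428 -0.164 -1.92
vertex -0.691 0.355 -2.309
vertex -0.073 0.229 -2.004
endloop
endfacet
facet normal 0.525 -0.304 0.795
outer loop
vertex -0.428 -0.164 -1.92
vertex -0.073 0.229 -2.004
vertex -1.229 1.145 -0.891
endloop
endfacet
facet normal -0.655 -0.241 -0.717
outer loop
vertex -2.541 -1.054 -3.191
vertex -2.34 -0.354 -3.61
vertex -1.781 -1.581 -3.708
endloop
endfacet
facet normal -0.239 -0.834 0.498
outer loop
vertex -0.76 -1.206 -2.59
vertex -2.541 -1.054 -3.191
vertex -1.781 -1.581 -3.708
endloop
endfacet
facet normal -0.655 -0.241 -0.717
outer loop
vertex -1.781 -1.581 -3.708
vertex -2.34 -0.354 -3.61
vertex -1.58 -0.881 -4.127
endloop
endfacet
facet normal 0.717 -0.498 -0.488
outer loop
vertex -1.58 -0.881 -4.127
vertex -0.76 -1.206 -2.59
vertex -1.781 -1.581 -3.708
endloop
endfacet
facet normal -0.717 0.498 0.488
outer loop
vertex -2.541 -1.054 -3.191
vertex -1.319 0.021 -2.492
vertex -2.34 -0.354 -3.61
endloop
endfacet
facet normal -0.239 -0.834 0.498
outer loop
vertex -1.52 -0.679 -2.073
vertex -2.541 -1.054 -3.191
vertex -0.76 -1.206 -2.59
endloop
endfacet
facet normal -0.717 0.498 0.488
outer loop
vertex -1.52 -0.679 -2.073
vertex -1.319 0.021 -2.492
vertex -2.541 -1.054 -3.191
endloop
endfacet
facet normal 0.239 0.834 -0.498
outer loop
vertex -2.34 -0.354 -3.61
vertex -1.319 0.021 -2.492
vertex -1.58 -0.881 -4.127
endloop
endfacet
facet normal 0.717 -0.498 -0.488
outer loop
vertex -0.559 -0.506 -3.009
vertex -0.76 -1.206 -2.59
vertex -1.58 -0.881 -4.127
endloop
endfacet
facet normal 0.239 0.834 -0.498
outer loop
vertex -1.58 -0.881 -4.127
vertex -1.319 0.021 -2.492
vertex -0.559 -0.506 -3.009
endloop
endfacet
facet normal 0.655 0.241 0.717
outer loop
vertex -0.559 -0.506 -3.009
vertex -1.52 -0.679 -2.073
vertex -0.76 -1.206 -2.59
endloop
endfacet
facet normal 0.655 0.241 0.717
outer loop
vertex -1.319 0.021 -2.492
vertex -1.52 -0.679 -2.073
vertex -0.559 -0.506 -3.009
endloop
endfacet
facet normal -0.798 -0.592 -0.114
outer loop
vertex -0.152 -3.19 1.591
vertex -0.891 -2.214 1.7
vertex -0.106 -3.024 0.404
endloop
endfacet
facet normal 0.602 -0.794 -0.088
outer loop
vertex 1.131 -2.106 0.58
vertex -0.152 -3.19 1.591
vertex -0.106 -3.024 0.404
endloop
endfacet
facet normal -0.798 -0.591 -0.114
outer loop
vertex -0.106 -3.024 0.404
vertex -0.891 -2.214 1.7
vertex -0.845 -2.047 0.512
endloop
endfacet
facet normal 0.038 0.138 -0.990
outer loop
vertex -0.845 -2.047 0.512
vertex 1.131 -2.106 0.58
vertex -0.106 -3.024 0.404
endloop
endfacet
facet normal -0.038 -0.139 0.990
outer loop
vertex -0.152 -3.19 1.591
vertex 0.346 -1.296 1.876
vertex -0.891 -2.214 1.7
endloop
endfacet
facet normal 0.601 -0.794 -0.088
outer loop
vertex 1.085 -2.273 1.768
vertex -0.152 -3.19 1.591
vertex 1.131 -2.106 0.58
endloop
endfacet
facet normal -0.039 -0.139 0.990
outer loop
vertex 1.085 -2.273 1.768
vertex 0.346 -1.296 1.876
vertex -0.152 -3.19 1.591
endloop
endfacet
facet normal -0.602 0.794 0.088
outer loop
vertex -0.891 -2.214 1.7
vertex 0.346 -1.296 1.876
vertex -0.845 -2.047 0.512
endloop
endfacet
facet normal 0.038 0.139 -0.989
outer loop
vertex 0.392 -1.13 0.689
vertex 1.131 -2.106 0.58
vertex -0.845 -2.047 0.512
endloop
endfacet
facet normal -0.601 0.794 0.088
outer loop
vertex -0.845 -2.047 0.512
vertex 0.346 -1.296 1.876
vertex 0.392 -1.13 0.689
endloop
endfacet
facet normal 0.798 0.592 0.114
outer loop
vertex 0.392 -1.13 0.689
vertex 1.085 -2.273 1.768
vertex 1.131 -2.106 0.58
endloop
endfacet
facet normal 0.798 0.591 0.114
outer loop
vertex 0.346 -1.296 1.876
vertex 1.085 -2.273 1.768
vertex 0.392 -1.13 0.689
endloop
endfacet

endsolid


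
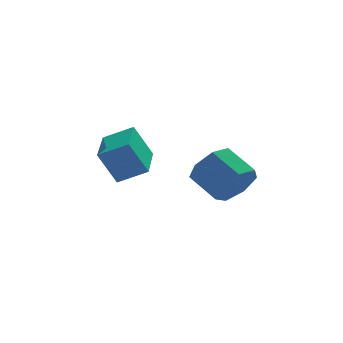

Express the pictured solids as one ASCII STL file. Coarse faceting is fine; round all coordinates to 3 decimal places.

solid 
facet normal -0.849 0.267 -0.456
outer loop
vertex -0.871 -1.344 1.151
vertex -0.385 0.253 1.181
vertex -0.289 -1.499 -0.023
endloop
endfacet
facet normal -0.291 -0.956 -0.018
outer loop
vertex 0.645 -1.793 0.479
vertex -0.871 -1.344 1.151
vertex -0.289 -1.499 -0.023
endloop
endfacet
facet normal -0.849 0.267 -0.457
outer loop
vertex -0.289 -1.499 -0.023
vertex -0.385 0.253 1.181
vertex 0.198 0.098 0.007
endloop
endfacet
facet normal 0.441 -0.118 -0.890
outer loop
vertex 0.198 0.098 0.007
vertex 0.645 -1.793 0.479
vertex -0.289 -1.499 -0.023
endloop
endfacet
facet normal -0.441 0.118 0.890
outer loop
vertex -0.871 -1.344 1.151
vertex 0.549 -0.041 1.683
vertex -0.385 0.253 1.181
endloop
endfacet
facet normal -0.291 -0.956 -0.018
outer loop
vertex 0.062 -1.638 1.653
vertex -0.871 -1.344 1.151
vertex 0.645 -1.793 0.479
endloop
endfacet
facet normal -0.441 0.118 0.890
outer loop
vertex 0.062 -1.638 1.653
vertex 0.549 -0.041 1.683
vertex -0.871 -1.344 1.151
endloop
endfacet
facet normal 0.291 0.956 0.018
outer loop
vertex -0.385 0.253 1.181
vertex 0.549 -0.041 1.683
vertex 0.198 0.098 0.007
endloop
endfacet
facet normal 0.442 -0.118 -0.890
outer loop
vertex 1.131 -0.196 0.509
vertex 0.645 -1.793 0.479
vertex 0.198 0.098 0.007
endloop
endfacet
facet normal 0.292 0.956 0.018
outer loop
vertex 0.198 0.098 0.007
vertex 0.549 -0.041 1.683
vertex 1.131 -0.196 0.509
endloop
endfacet
facet normal 0.849 -0.267 0.457
outer loop
vertex 1.131 -0.196 0.509
vertex 0.062 -1.638 1.653
vertex 0.645 -1.793 0.479
endloop
endfacet
facet normal 0.849 -0.267 0.456
outer loop
vertex 0.549 -0.041 1.683
vertex 0.062 -1.638 1.653
vertex 1.131 -0.196 0.509
endloop
endfacet
facet normal 0.466 -0.757 -0.458
outer loop
vertex 4.05 -0.51 -1.336
vertex 3.658 -1.08 -0.792
vertex 3.377 -0.782 -1.571
endloop
endfacet
facet normal 0.070 0.547 -0.834
outer loop
vertex 4.05 -0.51 -1.336
vertex 3.377 -0.782 -1.571
vertex 3.435 0.49 -0.732
endloop
endfacet
facet normal 0.069 0.547 -0.834
outer loop
vertex 3.435 0.49 -0.732
vertex 3.377 -0.782 -1.571
vertex 2.761 0.217 -0.967
endloop
endfacet
facet normal -0.466 0.758 0.457
outer loop
vertex 3.435 0.49 -0.732
vertex 2.761 0.217 -0.967
vertex 3.042 -0.08 -0.188
endloop
endfacet
facet normal 0.466 -0.757 -0.458
outer loop
vertex 3.377 -0.782 -1.571
vertex 3.658 -1.08 -0.792
vertex 2.915 -1.279 -1.22
endloop
endfacet
facet normal -0.645 0.062 -0.761
outer loop
vertex 3.377 -0.782 -1.571
vertex 2.915 -1.279 -1.22
vertex 2.761 0.217 -0.967
endloop
endfacet
facet normal -0.645 0.062 -0.761
outer loop
vertex 2.761 0.217 -0.967
vertex 2.915 -1.279 -1.22
vertex 2.299 -0.279 -0.616
endloop
endfacet
facet normal -0.466 0.758 0.457
outer loop
vertex 2.761 0.217 -0.967
vertex 2.299 -0.279 -0.616
vertex 3.042 -0.08 -0.188
endloop
endfacet
facet normal 0.466 -0.758 -0.457
outer loop
vertex 2.915 -1.279 -1.22
vertex 3.658 -1.08 -0.792
vertex 3.013 -1.625 -0.546
endloop
endfacet
facet normal -0.875 -0.470 -0.114
outer loop
vertex 2.915 -1.279 -1.22
vertex 3.013 -1.625 -0.546
vertex 2.299 -0.279 -0.616
endloop
endfacet
facet normal -0.875 -0.470 -0.115
outer loop
vertex 2.299 -0.279 -0.616
vertex 3.013 -1.625 -0.546
vertex 2.397 -0.626 0.058
endloop
endfacet
facet normal -0.466 0.757 0.458
outer loop
vertex 2.299 -0.279 -0.616
vertex 2.397 -0.626 0.058
vertex 3.042 -0.08 -0.188
endloop
endfacet
facet normal 0.466 -0.758 -0.457
outer loop
vertex 3.013 -1.625 -0.546
vertex 3.658 -1.08 -0.792
vertex 3.596 -1.561 -0.058
endloop
endfacet
facet normal -0.446 -0.648 0.617
outer loop
vertex 3.013 -1.625 -0.546
vertex 3.596 -1.561 -0.058
vertex 2.397 -0.626 0.058
endloop
endfacet
facet normal -0.445 -0.648 0.618
outer loop
vertex 2.397 -0.626 0.058
vertex 3.596 -1.561 -0.058
vertex 2.981 -0.562 0.546
endloop
endfacet
facet normal -0.466 0.757 0.458
outer loop
vertex 2.397 -0.626 0.058
vertex 2.981 -0.562 0.546
vertex 3.042 -0.08 -0.188
endloop
endfacet
facet normal 0.467 -0.757 -0.457
outer loop
vertex 3.596 -1.561 -0.058
vertex 3.658 -1.08 -0.792
vertex 4.226 -1.134 -0.122
endloop
endfacet
facet normal 0.319 -0.339 0.885
outer loop
vertex 3.596 -1.561 -0.058
vertex 4.226 -1.134 -0.122
vertex 2.981 -0.562 0.546
endloop
endfacet
facet normal 0.320 -0.338 0.885
outer loop
vertex 2.981 -0.562 0.546
vertex 4.226 -1.134 -0.122
vertex 3.61 -0.135 0.482
endloop
endfacet
facet normal -0.467 0.756 0.458
outer loop
vertex 2.981 -0.562 0.546
vertex 3.61 -0.135 0.482
vertex 3.042 -0.08 -0.188
endloop
endfacet
facet normal 0.467 -0.757 -0.457
outer loop
vertex 4.226 -1.134 -0.122
vertex 3.658 -1.08 -0.792
vertex 4.428 -0.666 -0.691
endloop
endfacet
facet normal 0.844 0.227 0.486
outer loop
vertex 4.226 -1.134 -0.122
vertex 4.428 -0.666 -0.691
vertex 3.61 -0.135 0.482
endloop
endfacet
facet normal 0.844 0.225 0.487
outer loop
vertex 3.61 -0.135 0.482
vertex 4.428 -0.666 -0.691
vertex 3.813 0.333 -0.087
endloop
endfacet
facet normal -0.466 0.758 0.457
outer loop
vertex 3.61 -0.135 0.482
vertex 3.813 0.333 -0.087
vertex 3.042 -0.08 -0.188
endloop
endfacet
facet normal 0.467 -0.757 -0.457
outer loop
vertex 4.428 -0.666 -0.691
vertex 3.658 -1.08 -0.792
vertex 4.05 -0.51 -1.336
endloop
endfacet
facet normal 0.733 0.620 -0.280
outer loop
vertex 4.428 -0.666 -0.691
vertex 4.05 -0.51 -1.336
vertex 3.813 0.333 -0.087
endloop
endfacet
facet normal 0.734 0.620 -0.279
outer loop
vertex 3.813 0.333 -0.087
vertex 4.05 -0.51 -1.336
vertex 3.435 0.49 -0.732
endloop
endfacet
facet normal -0.466 0.758 0.457
outer loop
vertex 3.813 0.333 -0.087
vertex 3.435 0.49 -0.732
vertex 3.042 -0.08 -0.188
endloop
endfacet

endsolid


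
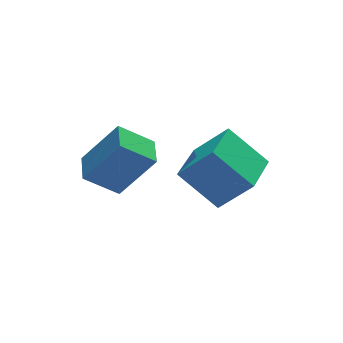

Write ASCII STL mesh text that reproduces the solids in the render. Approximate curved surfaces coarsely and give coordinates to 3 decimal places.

solid 
facet normal -0.559 0.365 -0.745
outer loop
vertex -0.926 1.19 -2.176
vertex 0.202 2.597 -2.334
vertex 0.102 0.226 -3.42
endloop
endfacet
facet normal -0.623 -0.777 0.087
outer loop
vertex 1.058 -0.397 -2.146
vertex -0.926 1.19 -2.176
vertex 0.102 0.226 -3.42
endloop
endfacet
facet normal -0.559 0.365 -0.745
outer loop
vertex 0.102 0.226 -3.42
vertex 0.202 2.597 -2.334
vertex 1.23 1.633 -3.578
endloop
endfacet
facet normal 0.547 -0.513 -0.661
outer loop
vertex 1.23 1.633 -3.578
vertex 1.058 -0.397 -2.146
vertex 0.102 0.226 -3.42
endloop
endfacet
facet normal -0.547 0.513 0.661
outer loop
vertex -0.926 1.19 -2.176
vertex 1.158 1.974 -1.06
vertex 0.202 2.597 -2.334
endloop
endfacet
facet normal -0.623 -0.777 0.087
outer loop
vertex 0.03 0.567 -0.902
vertex -0.926 1.19 -2.176
vertex 1.058 -0.397 -2.146
endloop
endfacet
facet normal -0.547 0.513 0.661
outer loop
vertex 0.03 0.567 -0.902
vertex 1.158 1.974 -1.06
vertex -0.926 1.19 -2.176
endloop
endfacet
facet normal 0.623 0.777 -0.087
outer loop
vertex 0.202 2.597 -2.334
vertex 1.158 1.974 -1.06
vertex 1.23 1.633 -3.578
endloop
endfacet
facet normal 0.547 -0.513 -0.661
outer loop
vertex 2.186 1.01 -2.304
vertex 1.058 -0.397 -2.146
vertex 1.23 1.633 -3.578
endloop
endfacet
facet normal 0.623 0.777 -0.087
outer loop
vertex 1.23 1.633 -3.578
vertex 1.158 1.974 -1.06
vertex 2.186 1.01 -2.304
endloop
endfacet
facet normal 0.559 -0.365 0.745
outer loop
vertex 2.186 1.01 -2.304
vertex 0.03 0.567 -0.902
vertex 1.058 -0.397 -2.146
endloop
endfacet
facet normal 0.559 -0.365 0.745
outer loop
vertex 1.158 1.974 -1.06
vertex 0.03 0.567 -0.902
vertex 2.186 1.01 -2.304
endloop
endfacet
facet normal -0.773 0.203 0.601
outer loop
vertex -2.117 3.302 -1.98
vertex -1.76 4.489 -1.921
vertex -3.287 3.737 -3.631
endloop
endfacet
facet normal -0.288 -0.956 -0.048
outer loop
vertex -2.12 3.431 -4.539
vertex -2.117 3.302 -1.98
vertex -3.287 3.737 -3.631
endloop
endfacet
facet normal -0.773 0.203 0.601
outer loop
vertex -3.287 3.737 -3.631
vertex -1.76 4.489 -1.921
vertex -2.93 4.923 -3.572
endloop
endfacet
facet normal -0.566 0.210 -0.798
outer loop
vertex -2.93 4.923 -3.572
vertex -2.12 3.431 -4.539
vertex -3.287 3.737 -3.631
endloop
endfacet
facet normal 0.566 -0.210 0.798
outer loop
vertex -2.117 3.302 -1.98
vertex -0.593 4.183 -2.829
vertex -1.76 4.489 -1.921
endloop
endfacet
facet normal -0.287 -0.957 -0.048
outer loop
vertex -0.95 2.997 -2.888
vertex -2.117 3.302 -1.98
vertex -2.12 3.431 -4.539
endloop
endfacet
facet normal 0.566 -0.210 0.797
outer loop
vertex -0.95 2.997 -2.888
vertex -0.593 4.183 -2.829
vertex -2.117 3.302 -1.98
endloop
endfacet
facet normal 0.288 0.957 0.048
outer loop
vertex -1.76 4.489 -1.921
vertex -0.593 4.183 -2.829
vertex -2.93 4.923 -3.572
endloop
endfacet
facet normal -0.566 0.210 -0.797
outer loop
vertex -1.763 4.618 -4.48
vertex -2.12 3.431 -4.539
vertex -2.93 4.923 -3.572
endloop
endfacet
facet normal 0.288 0.957 0.048
outer loop
vertex -2.93 4.923 -3.572
vertex -0.593 4.183 -2.829
vertex -1.763 4.618 -4.48
endloop
endfacet
facet normal 0.773 -0.203 -0.601
outer loop
vertex -1.763 4.618 -4.48
vertex -0.95 2.997 -2.888
vertex -2.12 3.431 -4.539
endloop
endfacet
facet normal 0.773 -0.203 -0.601
outer loop
vertex -0.593 4.183 -2.829
vertex -0.95 2.997 -2.888
vertex -1.763 4.618 -4.48
endloop
endfacet

endsolid


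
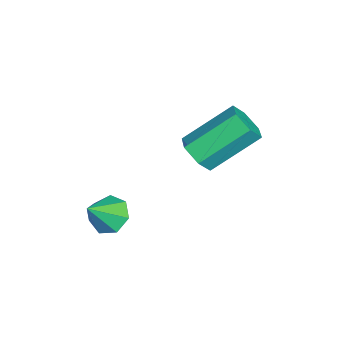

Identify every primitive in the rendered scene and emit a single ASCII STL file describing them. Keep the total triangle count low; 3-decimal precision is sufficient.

solid 
facet normal 0.292 -0.748 -0.597
outer loop
vertex -2.047 2.81 2.5
vertex -2.333 3.143 1.943
vertex -1.656 3.265 2.121
endloop
endfacet
facet normal 0.782 -0.173 0.599
outer loop
vertex -2.047 2.81 2.5
vertex -1.656 3.265 2.121
vertex -2.622 4.283 3.675
endloop
endfacet
facet normal 0.782 -0.173 0.599
outer loop
vertex -2.622 4.283 3.675
vertex -1.656 3.265 2.121
vertex -2.231 4.738 3.296
endloop
endfacet
facet normal -0.292 0.748 0.597
outer loop
vertex -2.622 4.283 3.675
vertex -2.231 4.738 3.296
vertex -2.907 4.617 3.117
endloop
endfacet
facet normal 0.292 -0.748 -0.596
outer loop
vertex -1.656 3.265 2.121
vertex -2.333 3.143 1.943
vertex -1.942 3.598 1.563
endloop
endfacet
facet normal 0.867 0.470 -0.164
outer loop
vertex -1.656 3.265 2.121
vertex -1.942 3.598 1.563
vertex -2.231 4.738 3.296
endloop
endfacet
facet normal 0.868 0.468 -0.163
outer loop
vertex -2.231 4.738 3.296
vertex -1.942 3.598 1.563
vertex -2.516 5.072 2.738
endloop
endfacet
facet normal -0.292 0.748 0.597
outer loop
vertex -2.231 4.738 3.296
vertex -2.516 5.072 2.738
vertex -2.907 4.617 3.117
endloop
endfacet
facet normal 0.291 -0.748 -0.596
outer loop
vertex -1.942 3.598 1.563
vertex -2.333 3.143 1.943
vertex -2.618 3.477 1.385
endloop
endfacet
facet normal 0.086 0.641 -0.762
outer loop
vertex -1.942 3.598 1.563
vertex -2.618 3.477 1.385
vertex -2.516 5.072 2.738
endloop
endfacet
facet normal 0.085 0.641 -0.763
outer loop
vertex -2.516 5.072 2.738
vertex -2.618 3.477 1.385
vertex -3.193 4.95 2.56
endloop
endfacet
facet normal -0.292 0.748 0.597
outer loop
vertex -2.516 5.072 2.738
vertex -3.193 4.95 2.56
vertex -2.907 4.617 3.117
endloop
endfacet
facet normal 0.292 -0.748 -0.597
outer loop
vertex -2.618 3.477 1.385
vertex -2.333 3.143 1.943
vertex -3.009 3.022 1.764
endloop
endfacet
facet normal -0.782 0.173 -0.599
outer loop
vertex -2.618 3.477 1.385
vertex -3.009 3.022 1.764
vertex -3.193 4.95 2.56
endloop
endfacet
facet normal -0.782 0.173 -0.599
outer loop
vertex -3.193 4.95 2.56
vertex -3.009 3.022 1.764
vertex -3.584 4.495 2.939
endloop
endfacet
facet normal -0.292 0.748 0.597
outer loop
vertex -3.193 4.95 2.56
vertex -3.584 4.495 2.939
vertex -2.907 4.617 3.117
endloop
endfacet
facet normal 0.292 -0.748 -0.597
outer loop
vertex -3.009 3.022 1.764
vertex -2.333 3.143 1.943
vertex -2.724 2.688 2.322
endloop
endfacet
facet normal -0.868 -0.469 0.163
outer loop
vertex -3.009 3.022 1.764
vertex -2.724 2.688 2.322
vertex -3.584 4.495 2.939
endloop
endfacet
facet normal -0.868 -0.469 0.165
outer loop
vertex -3.584 4.495 2.939
vertex -2.724 2.688 2.322
vertex -3.298 4.162 3.497
endloop
endfacet
facet normal -0.292 0.748 0.596
outer loop
vertex -3.584 4.495 2.939
vertex -3.298 4.162 3.497
vertex -2.907 4.617 3.117
endloop
endfacet
facet normal 0.292 -0.748 -0.597
outer loop
vertex -2.724 2.688 2.322
vertex -2.333 3.143 1.943
vertex -2.047 2.81 2.5
endloop
endfacet
facet normal -0.085 -0.641 0.763
outer loop
vertex -2.724 2.688 2.322
vertex -2.047 2.81 2.5
vertex -3.298 4.162 3.497
endloop
endfacet
facet normal -0.086 -0.642 0.762
outer loop
vertex -3.298 4.162 3.497
vertex -2.047 2.81 2.5
vertex -2.622 4.283 3.675
endloop
endfacet
facet normal -0.291 0.748 0.596
outer loop
vertex -3.298 4.162 3.497
vertex -2.622 4.283 3.675
vertex -2.907 4.617 3.117
endloop
endfacet
facet normal -0.538 0.445 -0.716
outer loop
vertex -0.116 0.485 0.011
vertex -0.554 0.736 0.496
vertex 0.028 1.029 0.241
endloop
endfacet
facet normal 0.965 -0.171 -0.199
outer loop
vertex -0.116 0.485 0.011
vertex 0.028 1.029 0.241
vertex 0.114 0.184 1.384
endloop
endfacet
facet normal -0.538 0.445 -0.716
outer loop
vertex 0.028 1.029 0.241
vertex -0.554 0.736 0.496
vertex -0.266 1.352 0.663
endloop
endfacet
facet normal 0.859 0.441 0.261
outer loop
vertex 0.028 1.029 0.241
vertex -0.266 1.352 0.663
vertex 0.114 0.184 1.384
endloop
endfacet
facet normal -0.539 0.446 -0.715
outer loop
vertex -0.266 1.352 0.663
vertex -0.554 0.736 0.496
vertex -0.777 1.211 0.96
endloop
endfacet
facet normal 0.290 0.569 0.769
outer loop
vertex -0.266 1.352 0.663
vertex -0.777 1.211 0.96
vertex 0.114 0.184 1.384
endloop
endfacet
facet normal -0.539 0.445 -0.715
outer loop
vertex -0.777 1.211 0.96
vertex -0.554 0.736 0.496
vertex -1.12 0.712 0.908
endloop
endfacet
facet normal -0.313 0.117 0.942
outer loop
vertex -0.777 1.211 0.96
vertex -1.12 0.712 0.908
vertex 0.114 0.184 1.384
endloop
endfacet
facet normal -0.539 0.446 -0.715
outer loop
vertex -1.12 0.712 0.908
vertex -0.554 0.736 0.496
vertex -1.037 0.232 0.546
endloop
endfacet
facet normal -0.497 -0.576 0.649
outer loop
vertex -1.12 0.712 0.908
vertex -1.037 0.232 0.546
vertex 0.114 0.184 1.384
endloop
endfacet
facet normal -0.538 0.444 -0.716
outer loop
vertex -1.037 0.232 0.546
vertex -0.554 0.736 0.496
vertex -0.59 0.13 0.147
endloop
endfacet
facet normal -0.124 -0.986 0.113
outer loop
vertex -1.037 0.232 0.546
vertex -0.59 0.13 0.147
vertex 0.114 0.184 1.384
endloop
endfacet
facet normal -0.538 0.444 -0.716
outer loop
vertex -0.59 0.13 0.147
vertex -0.554 0.736 0.496
vertex -0.116 0.485 0.011
endloop
endfacet
facet normal 0.528 -0.807 -0.265
outer loop
vertex -0.59 0.13 0.147
vertex -0.116 0.485 0.011
vertex 0.114 0.184 1.384
endloop
endfacet

endsolid


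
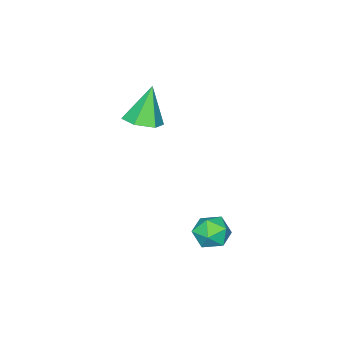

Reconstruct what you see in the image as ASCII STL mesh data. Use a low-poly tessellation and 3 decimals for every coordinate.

solid 
facet normal -0.692 0.578 0.433
outer loop
vertex -2.284 4.075 -2.052
vertex -2.284 3.539 -1.337
vertex -1.725 4.235 -1.373
endloop
endfacet
facet normal -0.275 0.961 0.000
outer loop
vertex -2.284 4.075 -2.052
vertex -1.725 4.235 -1.373
vertex -1.439 4.317 -2.215
endloop
endfacet
facet normal -0.322 0.683 -0.655
outer loop
vertex -2.284 4.075 -2.052
vertex -1.439 4.317 -2.215
vertex -1.821 3.671 -2.701
endloop
endfacet
facet normal -0.769 0.126 -0.627
outer loop
vertex -2.284 4.075 -2.052
vertex -1.821 3.671 -2.701
vertex -2.343 3.19 -2.158
endloop
endfacet
facet normal -0.997 0.061 0.046
outer loop
vertex -2.284 4.075 -2.052
vertex -2.343 3.19 -2.158
vertex -2.284 3.539 -1.337
endloop
endfacet
facet normal 0.399 0.890 0.222
outer loop
vertex -1.439 4.317 -2.215
vertex -1.725 4.235 -1.373
vertex -0.917 3.93 -1.602
endloop
endfacet
facet normal -0.275 0.269 0.923
outer loop
vertex -1.725 4.235 -1.373
vertex -2.284 3.539 -1.337
vertex -1.439 3.449 -1.059
endloop
endfacet
facet normal -0.768 -0.567 0.296
outer loop
vertex -2.284 3.539 -1.337
vertex -2.343 3.19 -2.158
vertex -1.821 2.803 -1.545
endloop
endfacet
facet normal -0.399 -0.462 -0.792
outer loop
vertex -2.343 3.19 -2.158
vertex -1.821 3.671 -2.701
vertex -1.535 2.885 -2.387
endloop
endfacet
facet normal 0.323 0.440 -0.838
outer loop
vertex -1.821 3.671 -2.701
vertex -1.439 4.317 -2.215
vertex -0.976 3.581 -2.423
endloop
endfacet
facet normal 0.769 -0.126 0.627
outer loop
vertex -0.976 3.045 -1.708
vertex -0.917 3.93 -1.602
vertex -1.439 3.449 -1.059
endloop
endfacet
facet normal 0.322 -0.683 0.655
outer loop
vertex -0.976 3.045 -1.708
vertex -1.439 3.449 -1.059
vertex -1.821 2.803 -1.545
endloop
endfacet
facet normal 0.275 -0.961 -0.000
outer loop
vertex -0.976 3.045 -1.708
vertex -1.821 2.803 -1.545
vertex -1.535 2.885 -2.387
endloop
endfacet
facet normal 0.692 -0.578 -0.433
outer loop
vertex -0.976 3.045 -1.708
vertex -1.535 2.885 -2.387
vertex -0.976 3.581 -2.423
endloop
endfacet
facet normal 0.997 -0.061 -0.046
outer loop
vertex -0.976 3.045 -1.708
vertex -0.976 3.581 -2.423
vertex -0.917 3.93 -1.602
endloop
endfacet
facet normal 0.399 0.462 0.792
outer loop
vertex -1.439 3.449 -1.059
vertex -0.917 3.93 -1.602
vertex -1.725 4.235 -1.373
endloop
endfacet
facet normal -0.323 -0.440 0.838
outer loop
vertex -1.821 2.803 -1.545
vertex -1.439 3.449 -1.059
vertex -2.284 3.539 -1.337
endloop
endfacet
facet normal -0.399 -0.890 -0.222
outer loop
vertex -1.535 2.885 -2.387
vertex -1.821 2.803 -1.545
vertex -2.343 3.19 -2.158
endloop
endfacet
facet normal 0.275 -0.269 -0.923
outer loop
vertex -0.976 3.581 -2.423
vertex -1.535 2.885 -2.387
vertex -1.821 3.671 -2.701
endloop
endfacet
facet normal 0.768 0.567 -0.296
outer loop
vertex -0.917 3.93 -1.602
vertex -0.976 3.581 -2.423
vertex -1.439 4.317 -2.215
endloop
endfacet
facet normal 0.388 0.048 -0.920
outer loop
vertex -2.666 -1.48 1.769
vertex -3.481 -1.713 1.413
vertex -3.274 -0.826 1.547
endloop
endfacet
facet normal 0.448 0.631 0.633
outer loop
vertex -2.666 -1.48 1.769
vertex -3.274 -0.826 1.547
vertex -4.239 -1.807 3.207
endloop
endfacet
facet normal 0.389 0.048 -0.920
outer loop
vertex -3.274 -0.826 1.547
vertex -3.481 -1.713 1.413
vertex -4.089 -1.059 1.19
endloop
endfacet
facet normal -0.380 0.876 0.297
outer loop
vertex -3.274 -0.826 1.547
vertex -4.089 -1.059 1.19
vertex -4.239 -1.807 3.207
endloop
endfacet
facet normal 0.389 0.048 -0.920
outer loop
vertex -4.089 -1.059 1.19
vertex -3.481 -1.713 1.413
vertex -4.297 -1.945 1.056
endloop
endfacet
facet normal -0.974 0.227 0.012
outer loop
vertex -4.089 -1.059 1.19
vertex -4.297 -1.945 1.056
vertex -4.239 -1.807 3.207
endloop
endfacet
facet normal 0.389 0.048 -0.920
outer loop
vertex -4.297 -1.945 1.056
vertex -3.481 -1.713 1.413
vertex -3.689 -2.599 1.279
endloop
endfacet
facet normal -0.742 -0.668 0.063
outer loop
vertex -4.297 -1.945 1.056
vertex -3.689 -2.599 1.279
vertex -4.239 -1.807 3.207
endloop
endfacet
facet normal 0.388 0.048 -0.920
outer loop
vertex -3.689 -2.599 1.279
vertex -3.481 -1.713 1.413
vertex -2.873 -2.366 1.635
endloop
endfacet
facet normal 0.086 -0.913 0.400
outer loop
vertex -3.689 -2.599 1.279
vertex -2.873 -2.366 1.635
vertex -4.239 -1.807 3.207
endloop
endfacet
facet normal 0.388 0.049 -0.920
outer loop
vertex -2.873 -2.366 1.635
vertex -3.481 -1.713 1.413
vertex -2.666 -1.48 1.769
endloop
endfacet
facet normal 0.680 -0.262 0.684
outer loop
vertex -2.873 -2.366 1.635
vertex -2.666 -1.48 1.769
vertex -4.239 -1.807 3.207
endloop
endfacet

endsolid


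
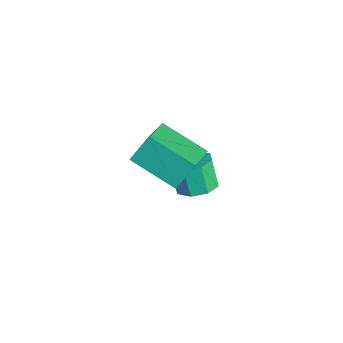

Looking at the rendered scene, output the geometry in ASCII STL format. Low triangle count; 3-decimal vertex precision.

solid 
facet normal 0.369 0.064 -0.927
outer loop
vertex 2.81 4.228 -0.752
vertex 2.417 3.646 -0.949
vertex 2.304 4.367 -0.944
endloop
endfacet
facet normal 0.209 0.966 0.149
outer loop
vertex 2.81 4.228 -0.752
vertex 2.304 4.367 -0.944
vertex 2.396 4.157 0.286
endloop
endfacet
facet normal 0.209 0.966 0.149
outer loop
vertex 2.396 4.157 0.286
vertex 2.304 4.367 -0.944
vertex 1.89 4.296 0.094
endloop
endfacet
facet normal -0.369 -0.064 0.927
outer loop
vertex 2.396 4.157 0.286
vertex 1.89 4.296 0.094
vertex 2.003 3.574 0.089
endloop
endfacet
facet normal 0.369 0.064 -0.927
outer loop
vertex 2.304 4.367 -0.944
vertex 2.417 3.646 -0.949
vertex 1.864 4.083 -1.139
endloop
endfacet
facet normal -0.493 0.859 -0.138
outer loop
vertex 2.304 4.367 -0.944
vertex 1.864 4.083 -1.139
vertex 1.89 4.296 0.094
endloop
endfacet
facet normal -0.493 0.859 -0.138
outer loop
vertex 1.89 4.296 0.094
vertex 1.864 4.083 -1.139
vertex 1.45 4.012 -0.101
endloop
endfacet
facet normal -0.369 -0.064 0.927
outer loop
vertex 1.89 4.296 0.094
vertex 1.45 4.012 -0.101
vertex 2.003 3.574 0.089
endloop
endfacet
facet normal 0.370 0.065 -0.927
outer loop
vertex 1.864 4.083 -1.139
vertex 2.417 3.646 -0.949
vertex 1.748 3.543 -1.223
endloop
endfacet
facet normal -0.906 0.248 -0.344
outer loop
vertex 1.864 4.083 -1.139
vertex 1.748 3.543 -1.223
vertex 1.45 4.012 -0.101
endloop
endfacet
facet normal -0.906 0.248 -0.344
outer loop
vertex 1.45 4.012 -0.101
vertex 1.748 3.543 -1.223
vertex 1.334 3.472 -0.185
endloop
endfacet
facet normal -0.370 -0.065 0.927
outer loop
vertex 1.45 4.012 -0.101
vertex 1.334 3.472 -0.185
vertex 2.003 3.574 0.089
endloop
endfacet
facet normal 0.370 0.064 -0.927
outer loop
vertex 1.748 3.543 -1.223
vertex 2.417 3.646 -0.949
vertex 2.024 3.063 -1.146
endloop
endfacet
facet normal -0.787 -0.509 -0.349
outer loop
vertex 1.748 3.543 -1.223
vertex 2.024 3.063 -1.146
vertex 1.334 3.472 -0.185
endloop
endfacet
facet normal -0.787 -0.509 -0.349
outer loop
vertex 1.334 3.472 -0.185
vertex 2.024 3.063 -1.146
vertex 1.61 2.992 -0.108
endloop
endfacet
facet normal -0.370 -0.064 0.927
outer loop
vertex 1.334 3.472 -0.185
vertex 1.61 2.992 -0.108
vertex 2.003 3.574 0.089
endloop
endfacet
facet normal 0.369 0.064 -0.927
outer loop
vertex 2.024 3.063 -1.146
vertex 2.417 3.646 -0.949
vertex 2.53 2.924 -0.954
endloop
endfacet
facet normal -0.209 -0.966 -0.149
outer loop
vertex 2.024 3.063 -1.146
vertex 2.53 2.924 -0.954
vertex 1.61 2.992 -0.108
endloop
endfacet
facet normal -0.209 -0.966 -0.149
outer loop
vertex 1.61 2.992 -0.108
vertex 2.53 2.924 -0.954
vertex 2.116 2.853 0.084
endloop
endfacet
facet normal -0.369 -0.064 0.927
outer loop
vertex 1.61 2.992 -0.108
vertex 2.116 2.853 0.084
vertex 2.003 3.574 0.089
endloop
endfacet
facet normal 0.369 0.064 -0.927
outer loop
vertex 2.53 2.924 -0.954
vertex 2.417 3.646 -0.949
vertex 2.97 3.208 -0.759
endloop
endfacet
facet normal 0.493 -0.859 0.138
outer loop
vertex 2.53 2.924 -0.954
vertex 2.97 3.208 -0.759
vertex 2.116 2.853 0.084
endloop
endfacet
facet normal 0.493 -0.859 0.138
outer loop
vertex 2.116 2.853 0.084
vertex 2.97 3.208 -0.759
vertex 2.556 3.137 0.279
endloop
endfacet
facet normal -0.369 -0.064 0.927
outer loop
vertex 2.116 2.853 0.084
vertex 2.556 3.137 0.279
vertex 2.003 3.574 0.089
endloop
endfacet
facet normal 0.370 0.065 -0.927
outer loop
vertex 2.97 3.208 -0.759
vertex 2.417 3.646 -0.949
vertex 3.086 3.748 -0.675
endloop
endfacet
facet normal 0.906 -0.248 0.344
outer loop
vertex 2.97 3.208 -0.759
vertex 3.086 3.748 -0.675
vertex 2.556 3.137 0.279
endloop
endfacet
facet normal 0.906 -0.248 0.344
outer loop
vertex 2.556 3.137 0.279
vertex 3.086 3.748 -0.675
vertex 2.672 3.677 0.363
endloop
endfacet
facet normal -0.370 -0.065 0.927
outer loop
vertex 2.556 3.137 0.279
vertex 2.672 3.677 0.363
vertex 2.003 3.574 0.089
endloop
endfacet
facet normal 0.370 0.064 -0.927
outer loop
vertex 3.086 3.748 -0.675
vertex 2.417 3.646 -0.949
vertex 2.81 4.228 -0.752
endloop
endfacet
facet normal 0.787 0.509 0.349
outer loop
vertex 3.086 3.748 -0.675
vertex 2.81 4.228 -0.752
vertex 2.672 3.677 0.363
endloop
endfacet
facet normal 0.787 0.509 0.349
outer loop
vertex 2.672 3.677 0.363
vertex 2.81 4.228 -0.752
vertex 2.396 4.157 0.286
endloop
endfacet
facet normal -0.370 -0.064 0.927
outer loop
vertex 2.672 3.677 0.363
vertex 2.396 4.157 0.286
vertex 2.003 3.574 0.089
endloop
endfacet
facet normal -0.700 -0.597 0.393
outer loop
vertex 3.861 1.499 3.979
vertex 2.573 2.417 3.079
vertex 3.964 0.837 3.157
endloop
endfacet
facet normal 0.708 -0.504 0.495
outer loop
vertex 5.167 1.863 2.481
vertex 3.861 1.499 3.979
vertex 3.964 0.837 3.157
endloop
endfacet
facet normal -0.700 -0.596 0.394
outer loop
vertex 3.964 0.837 3.157
vertex 2.573 2.417 3.079
vertex 2.675 1.755 2.257
endloop
endfacet
facet normal 0.097 -0.624 -0.775
outer loop
vertex 2.675 1.755 2.257
vertex 5.167 1.863 2.481
vertex 3.964 0.837 3.157
endloop
endfacet
facet normal -0.097 0.624 0.775
outer loop
vertex 3.861 1.499 3.979
vertex 3.776 3.443 2.403
vertex 2.573 2.417 3.079
endloop
endfacet
facet normal 0.708 -0.505 0.494
outer loop
vertex 5.065 2.525 3.303
vertex 3.861 1.499 3.979
vertex 5.167 1.863 2.481
endloop
endfacet
facet normal -0.097 0.624 0.775
outer loop
vertex 5.065 2.525 3.303
vertex 3.776 3.443 2.403
vertex 3.861 1.499 3.979
endloop
endfacet
facet normal -0.708 0.505 -0.494
outer loop
vertex 2.573 2.417 3.079
vertex 3.776 3.443 2.403
vertex 2.675 1.755 2.257
endloop
endfacet
facet normal 0.097 -0.624 -0.775
outer loop
vertex 3.879 2.781 1.581
vertex 5.167 1.863 2.481
vertex 2.675 1.755 2.257
endloop
endfacet
facet normal -0.708 0.504 -0.495
outer loop
vertex 2.675 1.755 2.257
vertex 3.776 3.443 2.403
vertex 3.879 2.781 1.581
endloop
endfacet
facet normal 0.700 0.596 -0.393
outer loop
vertex 3.879 2.781 1.581
vertex 5.065 2.525 3.303
vertex 5.167 1.863 2.481
endloop
endfacet
facet normal 0.699 0.597 -0.393
outer loop
vertex 3.776 3.443 2.403
vertex 5.065 2.525 3.303
vertex 3.879 2.781 1.581
endloop
endfacet

endsolid


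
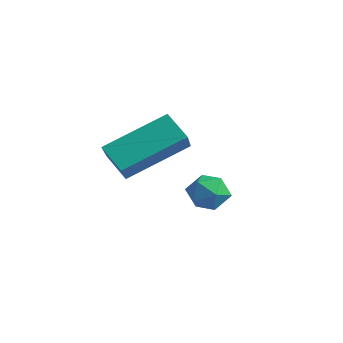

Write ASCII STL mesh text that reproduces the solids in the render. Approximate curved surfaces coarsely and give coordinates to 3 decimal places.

solid 
facet normal -0.533 0.562 -0.633
outer loop
vertex -0.271 -2.434 2.378
vertex 0.438 -0.624 3.387
vertex 0.534 -2.392 1.737
endloop
endfacet
facet normal -0.324 -0.827 -0.461
outer loop
vertex 1.222 -3.116 2.553
vertex -0.271 -2.434 2.378
vertex 0.534 -2.392 1.737
endloop
endfacet
facet normal -0.533 0.562 -0.633
outer loop
vertex 0.534 -2.392 1.737
vertex 0.438 -0.624 3.387
vertex 1.243 -0.582 2.746
endloop
endfacet
facet normal 0.781 0.041 -0.623
outer loop
vertex 1.243 -0.582 2.746
vertex 1.222 -3.116 2.553
vertex 0.534 -2.392 1.737
endloop
endfacet
facet normal -0.781 -0.041 0.623
outer loop
vertex -0.271 -2.434 2.378
vertex 1.126 -1.348 4.203
vertex 0.438 -0.624 3.387
endloop
endfacet
facet normal -0.324 -0.827 -0.461
outer loop
vertex 0.417 -3.158 3.194
vertex -0.271 -2.434 2.378
vertex 1.222 -3.116 2.553
endloop
endfacet
facet normal -0.781 -0.041 0.623
outer loop
vertex 0.417 -3.158 3.194
vertex 1.126 -1.348 4.203
vertex -0.271 -2.434 2.378
endloop
endfacet
facet normal 0.324 0.827 0.461
outer loop
vertex 0.438 -0.624 3.387
vertex 1.126 -1.348 4.203
vertex 1.243 -0.582 2.746
endloop
endfacet
facet normal 0.781 0.041 -0.623
outer loop
vertex 1.931 -1.306 3.562
vertex 1.222 -3.116 2.553
vertex 1.243 -0.582 2.746
endloop
endfacet
facet normal 0.324 0.827 0.461
outer loop
vertex 1.243 -0.582 2.746
vertex 1.126 -1.348 4.203
vertex 1.931 -1.306 3.562
endloop
endfacet
facet normal 0.533 -0.562 0.633
outer loop
vertex 1.931 -1.306 3.562
vertex 0.417 -3.158 3.194
vertex 1.222 -3.116 2.553
endloop
endfacet
facet normal 0.533 -0.562 0.633
outer loop
vertex 1.126 -1.348 4.203
vertex 0.417 -3.158 3.194
vertex 1.931 -1.306 3.562
endloop
endfacet
facet normal -0.412 0.815 -0.407
outer loop
vertex 0.337 1.37 -0.572
vertex -0.308 1.216 -0.228
vertex 0.203 1.643 0.11
endloop
endfacet
facet normal 0.288 0.907 -0.307
outer loop
vertex 0.337 1.37 -0.572
vertex 0.203 1.643 0.11
vertex 0.878 1.372 -0.058
endloop
endfacet
facet normal 0.632 0.394 -0.667
outer loop
vertex 0.337 1.37 -0.572
vertex 0.878 1.372 -0.058
vertex 0.784 0.777 -0.499
endloop
endfacet
facet normal 0.144 -0.014 -0.990
outer loop
vertex 0.337 1.37 -0.572
vertex 0.784 0.777 -0.499
vertex 0.051 0.68 -0.604
endloop
endfacet
facet normal -0.501 0.246 -0.830
outer loop
vertex 0.337 1.37 -0.572
vertex 0.051 0.68 -0.604
vertex -0.308 1.216 -0.228
endloop
endfacet
facet normal 0.425 0.819 0.386
outer loop
vertex 0.878 1.372 -0.058
vertex 0.203 1.643 0.11
vertex 0.569 1.22 0.604
endloop
endfacet
facet normal -0.708 0.669 0.226
outer loop
vertex 0.203 1.643 0.11
vertex -0.308 1.216 -0.228
vertex -0.164 1.123 0.499
endloop
endfacet
facet normal -0.854 -0.252 -0.456
outer loop
vertex -0.308 1.216 -0.228
vertex 0.051 0.68 -0.604
vertex -0.258 0.528 0.058
endloop
endfacet
facet normal 0.191 -0.671 -0.716
outer loop
vertex 0.051 0.68 -0.604
vertex 0.784 0.777 -0.499
vertex 0.417 0.257 -0.11
endloop
endfacet
facet normal 0.981 -0.010 -0.196
outer loop
vertex 0.784 0.777 -0.499
vertex 0.878 1.372 -0.058
vertex 0.928 0.684 0.228
endloop
endfacet
facet normal -0.144 0.014 0.990
outer loop
vertex 0.283 0.53 0.572
vertex 0.569 1.22 0.604
vertex -0.164 1.123 0.499
endloop
endfacet
facet normal -0.632 -0.394 0.667
outer loop
vertex 0.283 0.53 0.572
vertex -0.164 1.123 0.499
vertex -0.258 0.528 0.058
endloop
endfacet
facet normal -0.288 -0.907 0.307
outer loop
vertex 0.283 0.53 0.572
vertex -0.258 0.528 0.058
vertex 0.417 0.257 -0.11
endloop
endfacet
facet normal 0.412 -0.815 0.407
outer loop
vertex 0.283 0.53 0.572
vertex 0.417 0.257 -0.11
vertex 0.928 0.684 0.228
endloop
endfacet
facet normal 0.501 -0.246 0.830
outer loop
vertex 0.283 0.53 0.572
vertex 0.928 0.684 0.228
vertex 0.569 1.22 0.604
endloop
endfacet
facet normal -0.191 0.671 0.716
outer loop
vertex -0.164 1.123 0.499
vertex 0.569 1.22 0.604
vertex 0.203 1.643 0.11
endloop
endfacet
facet normal -0.981 0.010 0.196
outer loop
vertex -0.258 0.528 0.058
vertex -0.164 1.123 0.499
vertex -0.308 1.216 -0.228
endloop
endfacet
facet normal -0.425 -0.819 -0.386
outer loop
vertex 0.417 0.257 -0.11
vertex -0.258 0.528 0.058
vertex 0.051 0.68 -0.604
endloop
endfacet
facet normal 0.708 -0.669 -0.226
outer loop
vertex 0.928 0.684 0.228
vertex 0.417 0.257 -0.11
vertex 0.784 0.777 -0.499
endloop
endfacet
facet normal 0.854 0.252 0.456
outer loop
vertex 0.569 1.22 0.604
vertex 0.928 0.684 0.228
vertex 0.878 1.372 -0.058
endloop
endfacet

endsolid
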